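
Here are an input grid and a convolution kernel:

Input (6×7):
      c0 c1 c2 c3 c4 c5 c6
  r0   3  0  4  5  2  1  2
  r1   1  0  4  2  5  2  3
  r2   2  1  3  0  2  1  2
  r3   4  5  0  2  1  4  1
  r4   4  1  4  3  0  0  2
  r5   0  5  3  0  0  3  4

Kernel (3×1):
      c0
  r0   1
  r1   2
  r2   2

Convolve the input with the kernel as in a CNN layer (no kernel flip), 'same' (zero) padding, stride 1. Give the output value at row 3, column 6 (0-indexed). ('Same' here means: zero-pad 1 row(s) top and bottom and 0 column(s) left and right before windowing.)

8

The receptive field on the zero-padded input at this output position is [2 / 1 / 2]. Elementwise product with the kernel and sum: 2·1 + 1·2 + 2·2.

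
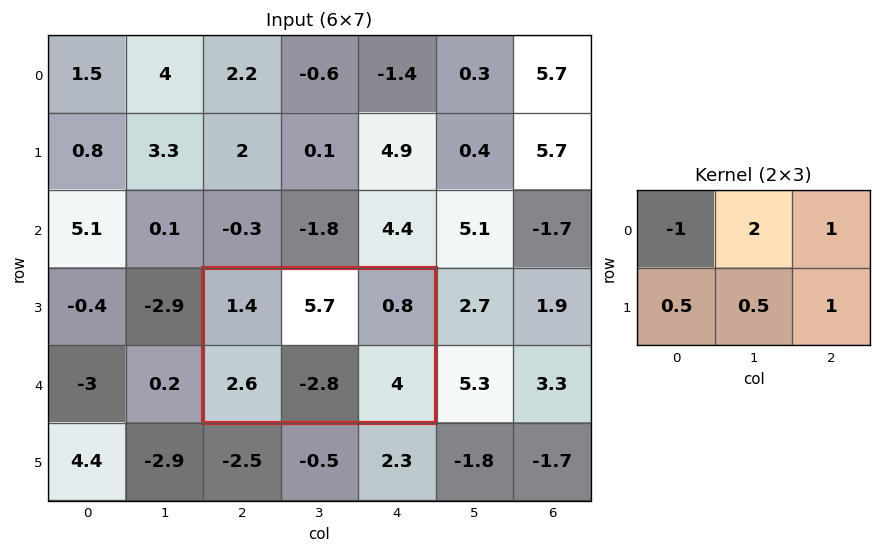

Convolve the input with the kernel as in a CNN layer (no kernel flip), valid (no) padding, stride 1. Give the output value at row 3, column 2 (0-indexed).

14.7

The receptive field on the input at this output position is [1.4 5.7 0.8 / 2.6 -2.8 4]. Elementwise product with the kernel and sum: 1.4·-1 + 5.7·2 + 0.8·1 + 2.6·0.5 + -2.8·0.5 + 4·1.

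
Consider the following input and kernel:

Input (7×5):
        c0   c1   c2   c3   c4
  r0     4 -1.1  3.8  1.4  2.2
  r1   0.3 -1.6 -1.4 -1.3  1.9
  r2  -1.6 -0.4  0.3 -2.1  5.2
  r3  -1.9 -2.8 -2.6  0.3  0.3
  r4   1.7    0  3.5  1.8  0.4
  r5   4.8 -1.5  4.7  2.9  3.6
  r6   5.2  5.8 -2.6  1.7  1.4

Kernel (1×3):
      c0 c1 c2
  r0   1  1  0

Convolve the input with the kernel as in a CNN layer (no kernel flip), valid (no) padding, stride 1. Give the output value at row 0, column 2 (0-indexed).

The receptive field on the input at this output position is [3.8 1.4 2.2]. Elementwise product with the kernel and sum: 3.8·1 + 1.4·1.

5.2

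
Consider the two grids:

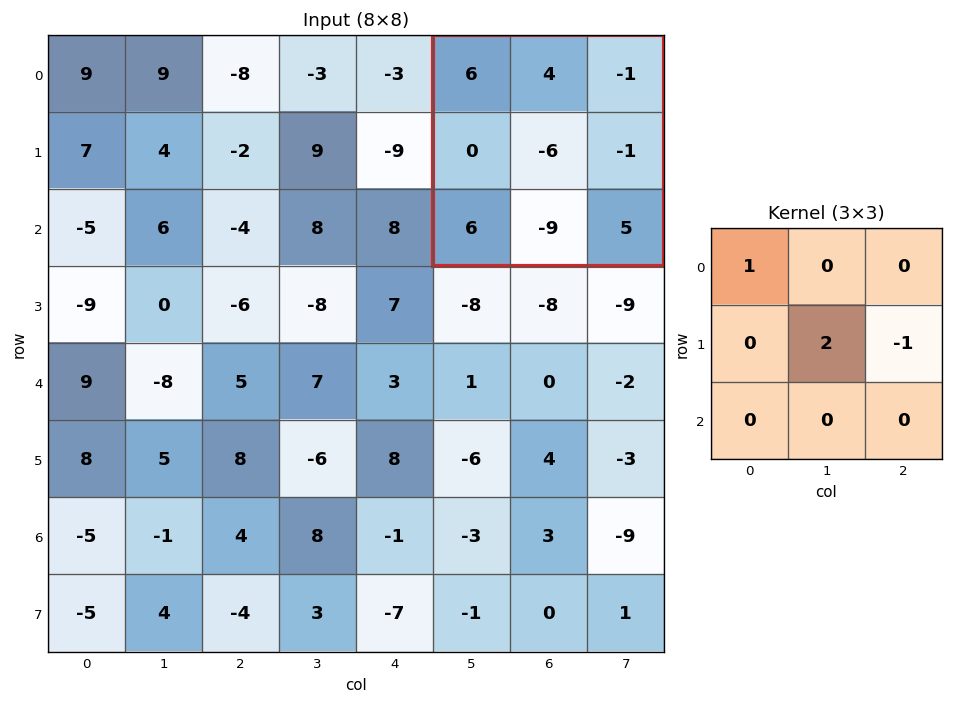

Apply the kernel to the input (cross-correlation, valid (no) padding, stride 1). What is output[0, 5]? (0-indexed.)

The receptive field on the input at this output position is [6 4 -1 / 0 -6 -1 / 6 -9 5]. Elementwise product with the kernel and sum: 6·1 + -6·2 + -1·-1.

-5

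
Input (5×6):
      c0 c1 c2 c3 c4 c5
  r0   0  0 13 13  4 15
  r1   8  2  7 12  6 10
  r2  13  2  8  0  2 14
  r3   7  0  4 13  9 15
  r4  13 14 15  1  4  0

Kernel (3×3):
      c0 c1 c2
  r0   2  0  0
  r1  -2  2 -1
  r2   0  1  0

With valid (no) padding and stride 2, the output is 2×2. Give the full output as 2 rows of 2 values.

-17 30
22 26

Output[0,0]: The receptive field on the input at this output position is [0 0 13 / 8 2 7 / 13 2 8]. Elementwise product with the kernel and sum: 0·2 + 8·-2 + 2·2 + 7·-1 + 2·1.
Output[0,1]: The receptive field on the input at this output position is [13 13 4 / 7 12 6 / 8 0 2]. Elementwise product with the kernel and sum: 13·2 + 7·-2 + 12·2 + 6·-1 + 0·1.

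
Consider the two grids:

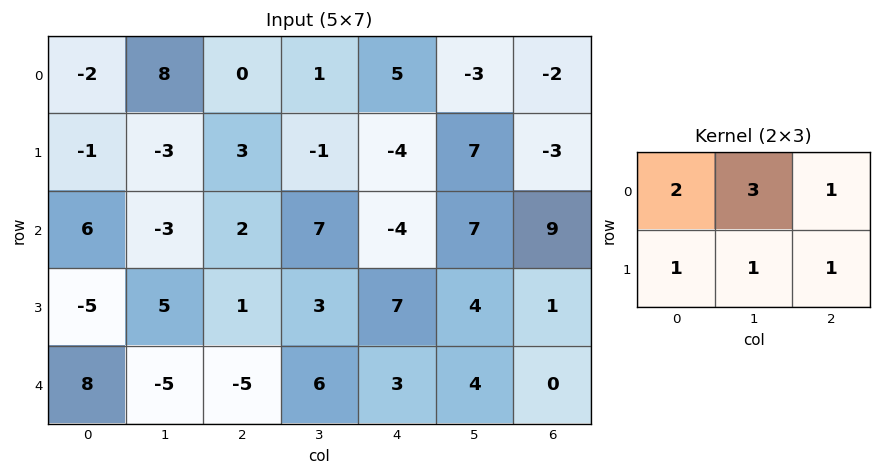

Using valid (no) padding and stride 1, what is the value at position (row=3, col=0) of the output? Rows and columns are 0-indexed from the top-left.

4

The receptive field on the input at this output position is [-5 5 1 / 8 -5 -5]. Elementwise product with the kernel and sum: -5·2 + 5·3 + 1·1 + 8·1 + -5·1 + -5·1.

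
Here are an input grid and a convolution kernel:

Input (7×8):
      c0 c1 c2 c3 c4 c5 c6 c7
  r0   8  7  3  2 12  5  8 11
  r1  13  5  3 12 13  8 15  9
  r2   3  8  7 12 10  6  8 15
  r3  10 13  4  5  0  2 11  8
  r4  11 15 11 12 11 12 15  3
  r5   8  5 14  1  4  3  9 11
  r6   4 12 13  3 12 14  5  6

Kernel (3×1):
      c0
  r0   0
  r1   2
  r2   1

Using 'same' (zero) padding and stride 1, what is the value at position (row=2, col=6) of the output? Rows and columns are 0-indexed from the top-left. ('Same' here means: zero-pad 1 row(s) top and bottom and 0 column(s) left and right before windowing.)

The receptive field on the zero-padded input at this output position is [15 / 8 / 11]. Elementwise product with the kernel and sum: 8·2 + 11·1.

27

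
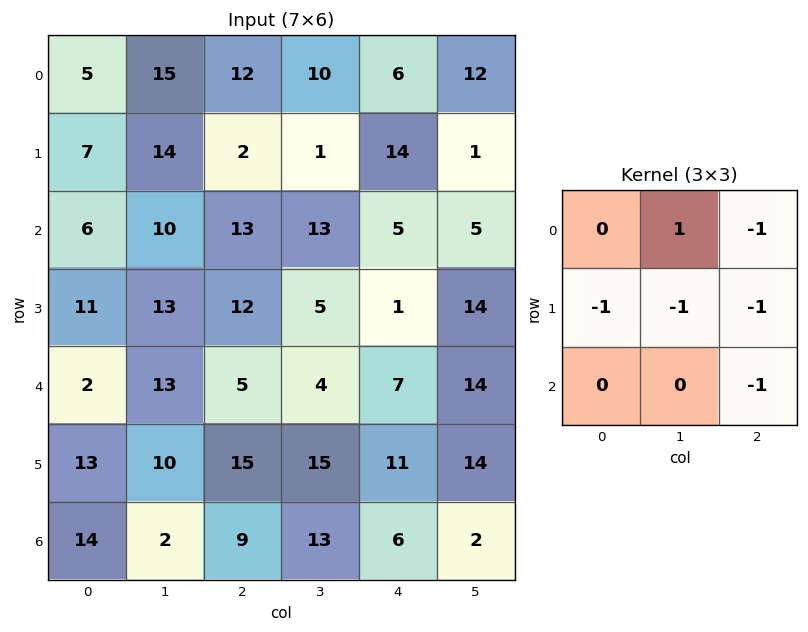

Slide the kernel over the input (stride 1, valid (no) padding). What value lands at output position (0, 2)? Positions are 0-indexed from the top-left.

The receptive field on the input at this output position is [12 10 6 / 2 1 14 / 13 13 5]. Elementwise product with the kernel and sum: 10·1 + 6·-1 + 2·-1 + 1·-1 + 14·-1 + 5·-1.

-18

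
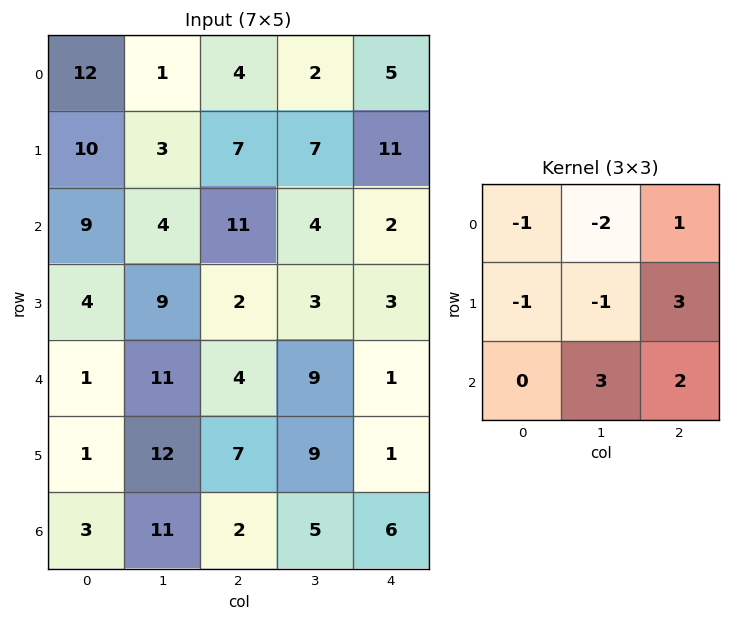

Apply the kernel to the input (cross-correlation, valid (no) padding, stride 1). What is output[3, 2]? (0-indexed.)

14

The receptive field on the input at this output position is [2 3 3 / 4 9 1 / 7 9 1]. Elementwise product with the kernel and sum: 2·-1 + 3·-2 + 3·1 + 4·-1 + 9·-1 + 1·3 + 9·3 + 1·2.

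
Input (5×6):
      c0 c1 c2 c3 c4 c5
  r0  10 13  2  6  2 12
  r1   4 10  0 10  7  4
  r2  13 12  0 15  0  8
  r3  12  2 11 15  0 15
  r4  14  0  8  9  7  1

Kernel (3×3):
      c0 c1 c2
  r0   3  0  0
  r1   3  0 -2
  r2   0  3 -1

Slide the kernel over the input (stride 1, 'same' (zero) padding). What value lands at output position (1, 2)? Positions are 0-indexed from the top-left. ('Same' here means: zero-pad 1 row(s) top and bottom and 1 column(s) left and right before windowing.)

34

The receptive field on the zero-padded input at this output position is [13 2 6 / 10 0 10 / 12 0 15]. Elementwise product with the kernel and sum: 13·3 + 10·3 + 10·-2 + 0·3 + 15·-1.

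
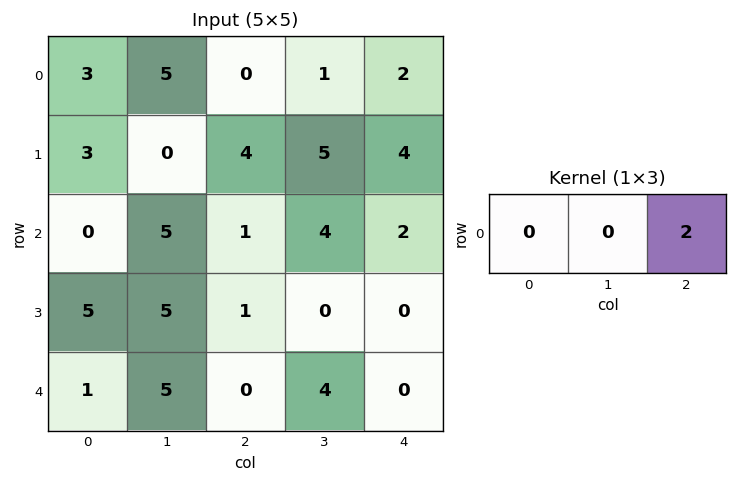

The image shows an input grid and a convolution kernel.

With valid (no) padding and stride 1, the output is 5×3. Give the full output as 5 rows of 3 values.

0 2 4
8 10 8
2 8 4
2 0 0
0 8 0

Output[0,0]: The receptive field on the input at this output position is [3 5 0]. Elementwise product with the kernel and sum: 0·2.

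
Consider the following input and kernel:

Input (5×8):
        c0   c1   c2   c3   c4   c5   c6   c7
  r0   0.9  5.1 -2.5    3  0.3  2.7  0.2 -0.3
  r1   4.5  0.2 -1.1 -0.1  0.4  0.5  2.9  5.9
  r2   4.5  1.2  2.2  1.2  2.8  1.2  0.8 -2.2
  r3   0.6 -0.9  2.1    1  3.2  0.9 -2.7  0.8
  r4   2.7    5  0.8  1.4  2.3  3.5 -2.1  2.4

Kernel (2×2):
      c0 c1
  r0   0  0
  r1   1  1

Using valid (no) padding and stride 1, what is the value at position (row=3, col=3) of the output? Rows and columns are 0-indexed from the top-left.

3.7

The receptive field on the input at this output position is [1 3.2 / 1.4 2.3]. Elementwise product with the kernel and sum: 1.4·1 + 2.3·1.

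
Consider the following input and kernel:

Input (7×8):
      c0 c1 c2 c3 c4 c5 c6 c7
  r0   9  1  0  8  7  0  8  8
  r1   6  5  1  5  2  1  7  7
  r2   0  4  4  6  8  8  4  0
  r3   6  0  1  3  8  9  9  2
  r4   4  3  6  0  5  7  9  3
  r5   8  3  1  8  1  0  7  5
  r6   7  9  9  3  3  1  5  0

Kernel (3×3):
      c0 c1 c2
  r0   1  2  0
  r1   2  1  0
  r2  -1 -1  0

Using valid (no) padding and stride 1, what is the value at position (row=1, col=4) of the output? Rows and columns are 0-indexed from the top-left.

The receptive field on the input at this output position is [2 1 7 / 8 8 4 / 8 9 9]. Elementwise product with the kernel and sum: 2·1 + 1·2 + 8·2 + 8·1 + 8·-1 + 9·-1.

11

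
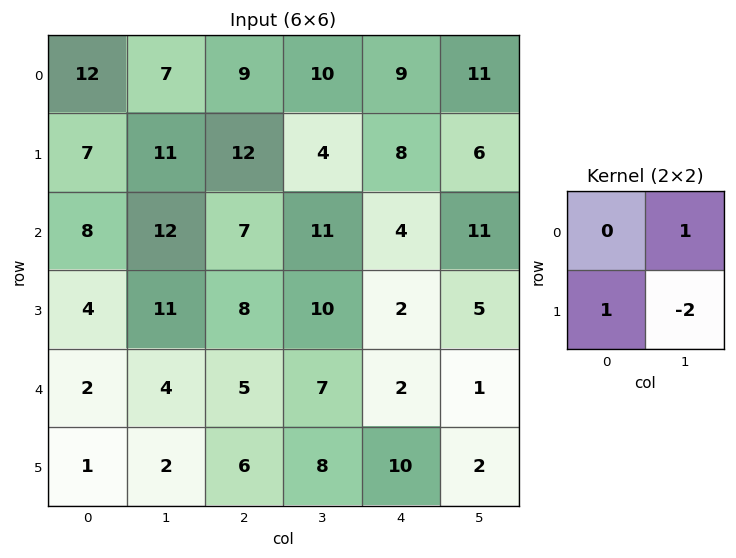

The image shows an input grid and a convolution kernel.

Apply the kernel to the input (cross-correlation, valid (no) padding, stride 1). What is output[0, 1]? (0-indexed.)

-4

The receptive field on the input at this output position is [7 9 / 11 12]. Elementwise product with the kernel and sum: 9·1 + 11·1 + 12·-2.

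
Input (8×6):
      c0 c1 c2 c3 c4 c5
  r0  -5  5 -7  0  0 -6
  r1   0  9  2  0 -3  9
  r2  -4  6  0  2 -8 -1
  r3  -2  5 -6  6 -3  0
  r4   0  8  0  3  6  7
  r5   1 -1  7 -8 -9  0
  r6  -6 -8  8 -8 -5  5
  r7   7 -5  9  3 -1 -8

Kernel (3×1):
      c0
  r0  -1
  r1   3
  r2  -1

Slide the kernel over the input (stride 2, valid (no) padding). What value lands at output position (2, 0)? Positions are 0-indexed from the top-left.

The receptive field on the input at this output position is [0 / 1 / -6]. Elementwise product with the kernel and sum: 0·-1 + 1·3 + -6·-1.

9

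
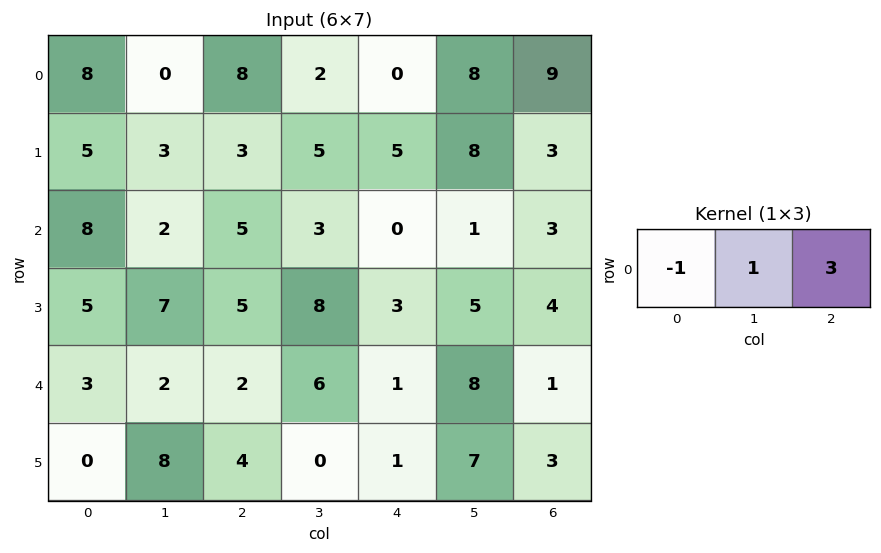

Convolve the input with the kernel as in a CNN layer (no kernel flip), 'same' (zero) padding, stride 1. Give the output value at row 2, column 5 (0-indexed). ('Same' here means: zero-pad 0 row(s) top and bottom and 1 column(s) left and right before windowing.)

The receptive field on the zero-padded input at this output position is [0 1 3]. Elementwise product with the kernel and sum: 0·-1 + 1·1 + 3·3.

10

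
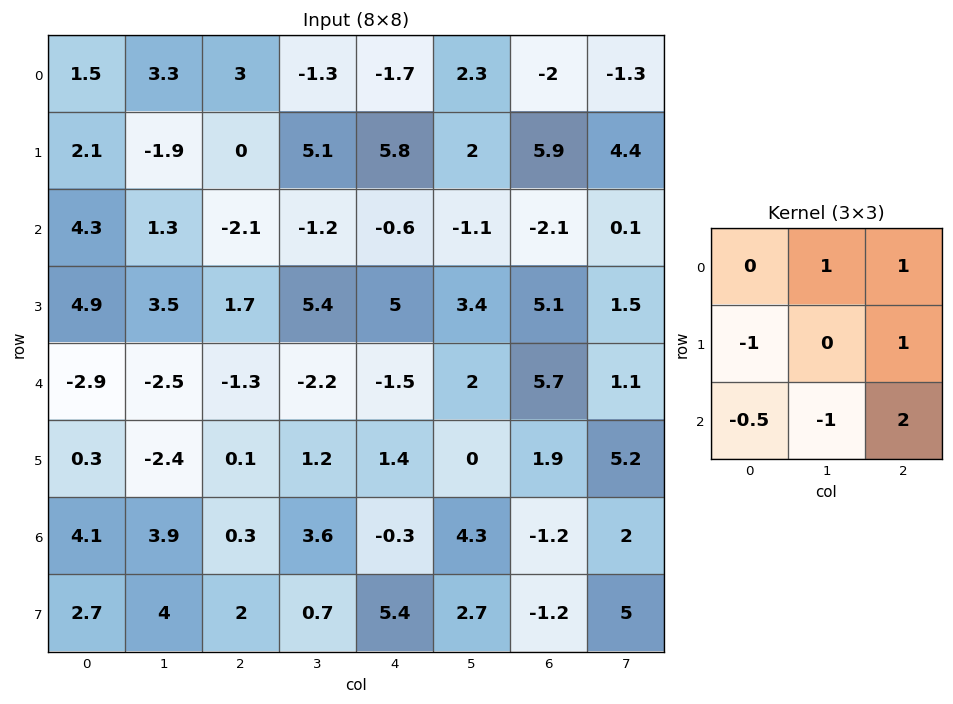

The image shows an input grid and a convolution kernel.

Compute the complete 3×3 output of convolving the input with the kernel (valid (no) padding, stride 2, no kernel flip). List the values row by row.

-3.45 3.85 -2.4
-2.65 1.35 7.05
-9.35 -6.75 1.65

Output[0,0]: The receptive field on the input at this output position is [1.5 3.3 3 / 2.1 -1.9 0 / 4.3 1.3 -2.1]. Elementwise product with the kernel and sum: 3.3·1 + 3·1 + 2.1·-1 + 0·1 + 4.3·-0.5 + 1.3·-1 + -2.1·2.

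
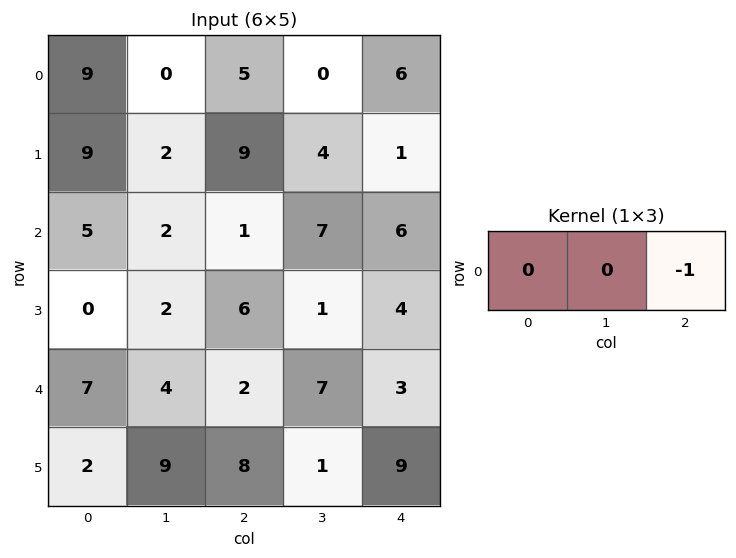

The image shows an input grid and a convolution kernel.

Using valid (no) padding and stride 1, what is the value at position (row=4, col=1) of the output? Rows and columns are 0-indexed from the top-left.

-7

The receptive field on the input at this output position is [4 2 7]. Elementwise product with the kernel and sum: 7·-1.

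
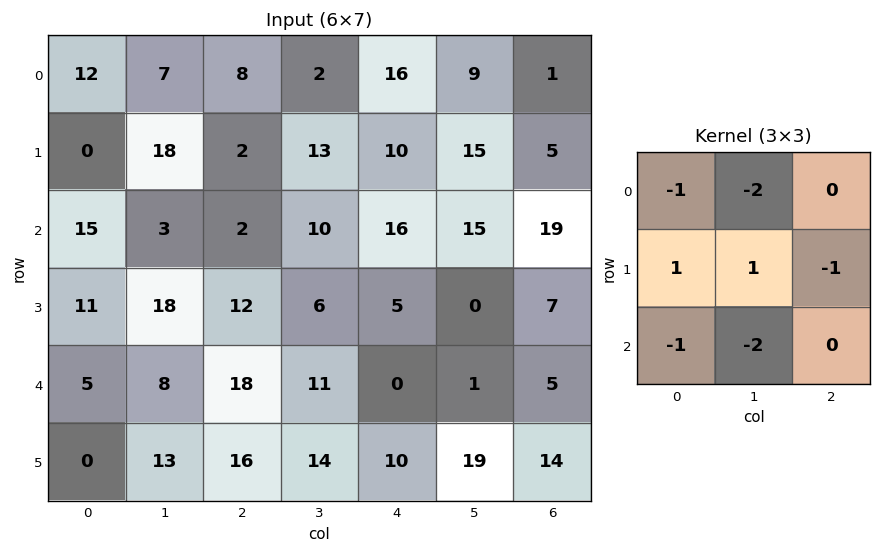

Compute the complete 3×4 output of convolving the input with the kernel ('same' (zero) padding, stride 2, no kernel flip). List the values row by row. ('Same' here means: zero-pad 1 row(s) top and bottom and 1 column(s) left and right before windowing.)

5 -9 -24 -15
-10 -69 -38 -5
-25 -72 -40 -55

Output[0,0]: The receptive field on the zero-padded input at this output position is [0 0 0 / 0 12 7 / 0 0 18]. Elementwise product with the kernel and sum: 0·-1 + 0·-2 + 0·1 + 12·1 + 7·-1 + 0·-1 + 0·-2.
Output[0,1]: The receptive field on the zero-padded input at this output position is [0 0 0 / 7 8 2 / 18 2 13]. Elementwise product with the kernel and sum: 0·-1 + 0·-2 + 7·1 + 8·1 + 2·-1 + 18·-1 + 2·-2.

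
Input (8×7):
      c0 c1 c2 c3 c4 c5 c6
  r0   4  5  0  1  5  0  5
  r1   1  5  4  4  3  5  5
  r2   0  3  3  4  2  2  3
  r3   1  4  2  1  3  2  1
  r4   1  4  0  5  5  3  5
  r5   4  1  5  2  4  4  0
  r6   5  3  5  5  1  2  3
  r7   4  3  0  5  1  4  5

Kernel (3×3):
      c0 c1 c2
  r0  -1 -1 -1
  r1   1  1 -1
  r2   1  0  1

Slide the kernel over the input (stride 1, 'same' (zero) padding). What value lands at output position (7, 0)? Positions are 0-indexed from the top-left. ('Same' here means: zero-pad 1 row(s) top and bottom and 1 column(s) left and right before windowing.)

-7

The receptive field on the zero-padded input at this output position is [0 5 3 / 0 4 3 / 0 0 0]. Elementwise product with the kernel and sum: 0·-1 + 5·-1 + 3·-1 + 0·1 + 4·1 + 3·-1 + 0·1 + 0·1.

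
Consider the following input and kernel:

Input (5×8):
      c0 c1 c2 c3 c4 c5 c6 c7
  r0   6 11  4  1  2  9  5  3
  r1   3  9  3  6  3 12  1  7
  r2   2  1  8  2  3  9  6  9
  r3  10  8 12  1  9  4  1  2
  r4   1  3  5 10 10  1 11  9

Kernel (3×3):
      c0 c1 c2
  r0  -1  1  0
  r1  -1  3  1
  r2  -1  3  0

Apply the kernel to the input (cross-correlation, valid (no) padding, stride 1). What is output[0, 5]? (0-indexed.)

The receptive field on the input at this output position is [9 5 3 / 12 1 7 / 9 6 9]. Elementwise product with the kernel and sum: 9·-1 + 5·1 + 12·-1 + 1·3 + 7·1 + 9·-1 + 6·3.

3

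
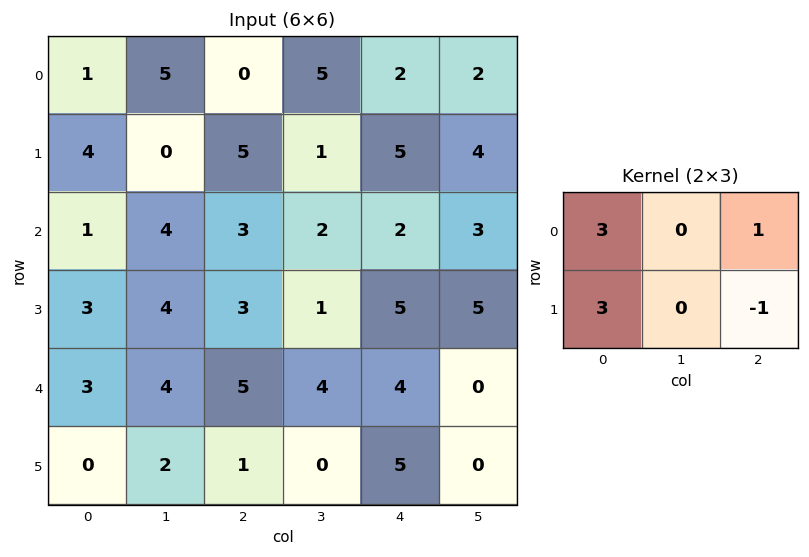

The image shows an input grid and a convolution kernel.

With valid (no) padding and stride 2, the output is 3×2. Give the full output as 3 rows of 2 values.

10 12
12 15
13 17

Output[0,0]: The receptive field on the input at this output position is [1 5 0 / 4 0 5]. Elementwise product with the kernel and sum: 1·3 + 0·1 + 4·3 + 5·-1.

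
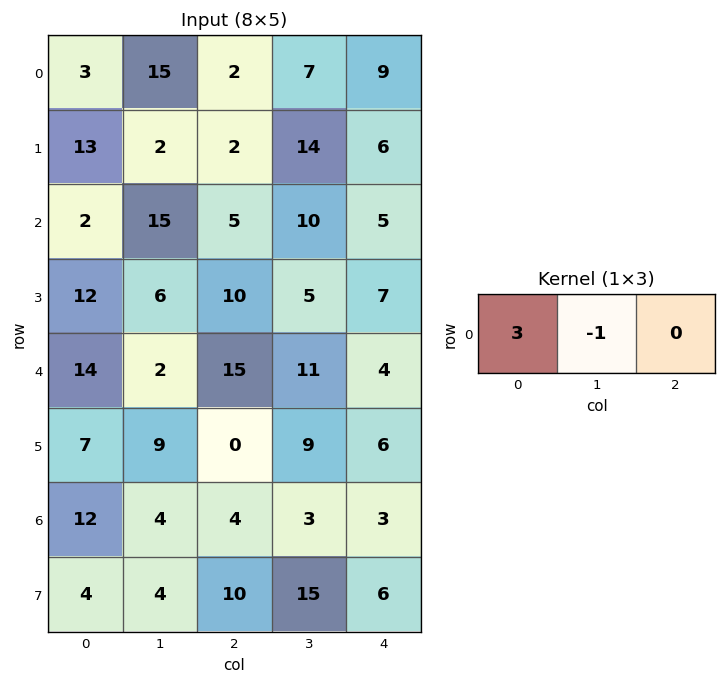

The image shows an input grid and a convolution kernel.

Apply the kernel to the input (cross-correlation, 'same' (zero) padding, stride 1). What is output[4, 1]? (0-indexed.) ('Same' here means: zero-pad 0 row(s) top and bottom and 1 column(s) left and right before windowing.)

The receptive field on the zero-padded input at this output position is [14 2 15]. Elementwise product with the kernel and sum: 14·3 + 2·-1.

40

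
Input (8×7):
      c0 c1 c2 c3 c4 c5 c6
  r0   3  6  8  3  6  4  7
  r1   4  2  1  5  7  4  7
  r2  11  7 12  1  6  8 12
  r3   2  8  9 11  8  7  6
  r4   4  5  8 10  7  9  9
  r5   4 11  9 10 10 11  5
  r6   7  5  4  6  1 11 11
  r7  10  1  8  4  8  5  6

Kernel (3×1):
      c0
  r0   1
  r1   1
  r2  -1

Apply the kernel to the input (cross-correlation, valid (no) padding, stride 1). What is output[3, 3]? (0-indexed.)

11

The receptive field on the input at this output position is [11 / 10 / 10]. Elementwise product with the kernel and sum: 11·1 + 10·1 + 10·-1.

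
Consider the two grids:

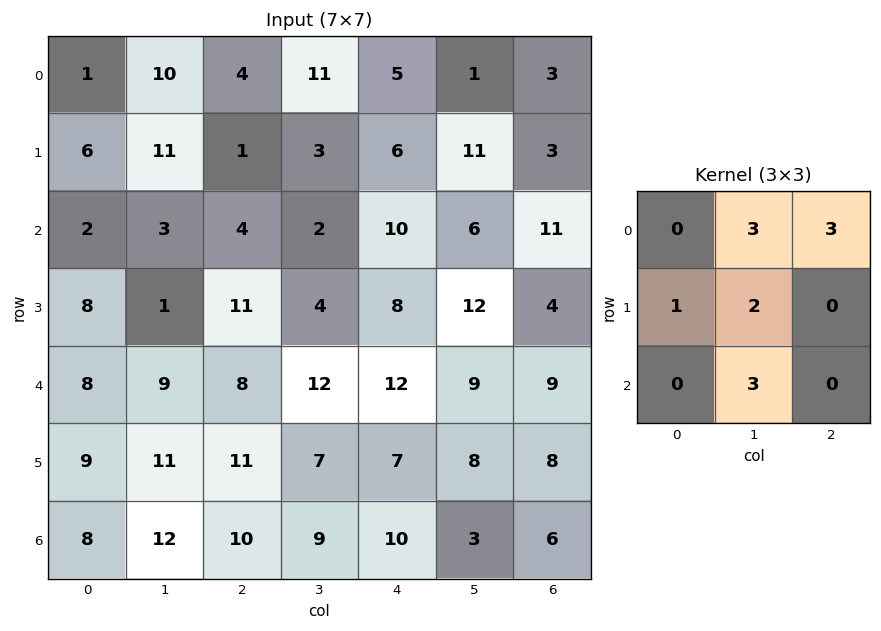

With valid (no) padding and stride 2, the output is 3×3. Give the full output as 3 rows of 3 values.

79 61 58
58 91 110
118 124 86

Output[0,0]: The receptive field on the input at this output position is [1 10 4 / 6 11 1 / 2 3 4]. Elementwise product with the kernel and sum: 10·3 + 4·3 + 6·1 + 11·2 + 3·3.
Output[0,1]: The receptive field on the input at this output position is [4 11 5 / 1 3 6 / 4 2 10]. Elementwise product with the kernel and sum: 11·3 + 5·3 + 1·1 + 3·2 + 2·3.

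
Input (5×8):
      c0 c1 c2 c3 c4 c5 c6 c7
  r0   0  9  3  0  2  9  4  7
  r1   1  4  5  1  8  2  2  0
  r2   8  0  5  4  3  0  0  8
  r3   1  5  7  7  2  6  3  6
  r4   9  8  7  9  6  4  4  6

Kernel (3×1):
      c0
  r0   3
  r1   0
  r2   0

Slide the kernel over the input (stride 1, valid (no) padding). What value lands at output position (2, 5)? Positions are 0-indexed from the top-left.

The receptive field on the input at this output position is [0 / 6 / 4]. Elementwise product with the kernel and sum: 0·3.

0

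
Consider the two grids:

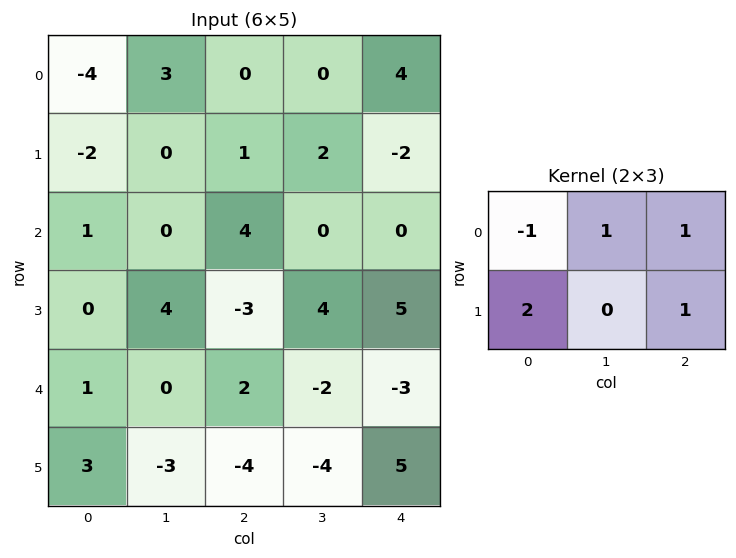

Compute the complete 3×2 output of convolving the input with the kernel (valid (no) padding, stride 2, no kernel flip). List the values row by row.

4 4
0 -5
3 -10

Output[0,0]: The receptive field on the input at this output position is [-4 3 0 / -2 0 1]. Elementwise product with the kernel and sum: -4·-1 + 3·1 + 0·1 + -2·2 + 1·1.
Output[0,1]: The receptive field on the input at this output position is [0 0 4 / 1 2 -2]. Elementwise product with the kernel and sum: 0·-1 + 0·1 + 4·1 + 1·2 + -2·1.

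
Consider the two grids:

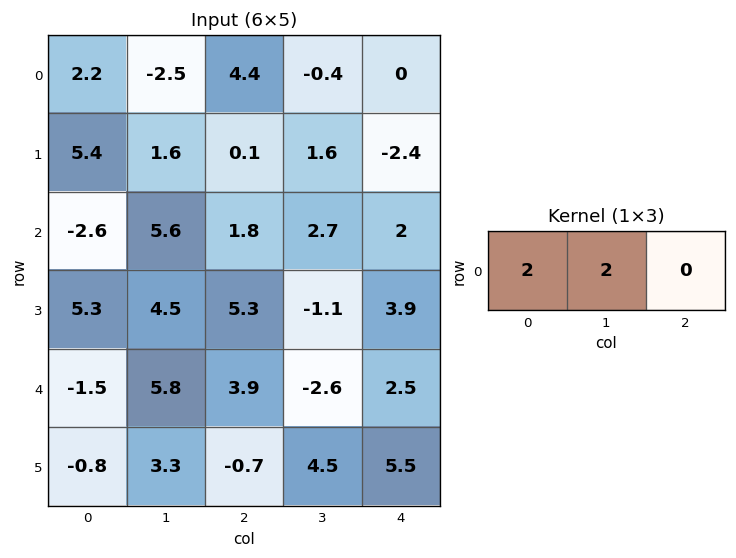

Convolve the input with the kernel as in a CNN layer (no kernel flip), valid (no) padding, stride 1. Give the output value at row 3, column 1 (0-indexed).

The receptive field on the input at this output position is [4.5 5.3 -1.1]. Elementwise product with the kernel and sum: 4.5·2 + 5.3·2.

19.6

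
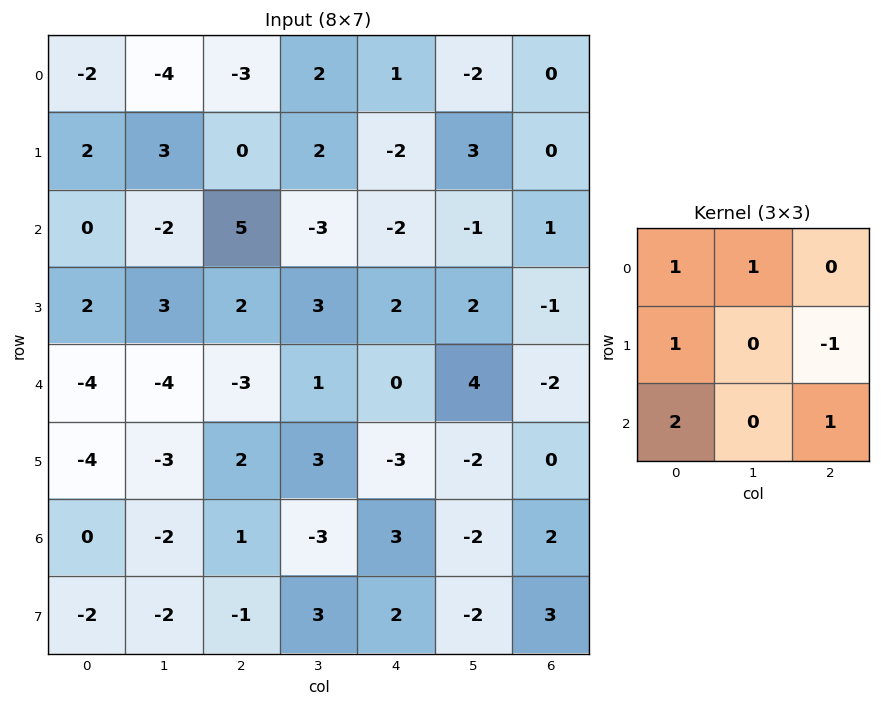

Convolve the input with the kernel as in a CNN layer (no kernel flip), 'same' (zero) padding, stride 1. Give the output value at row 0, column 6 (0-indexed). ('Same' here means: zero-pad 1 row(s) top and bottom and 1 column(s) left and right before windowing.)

The receptive field on the zero-padded input at this output position is [0 0 0 / -2 0 0 / 3 0 0]. Elementwise product with the kernel and sum: 0·1 + 0·1 + -2·1 + 0·-1 + 3·2 + 0·1.

4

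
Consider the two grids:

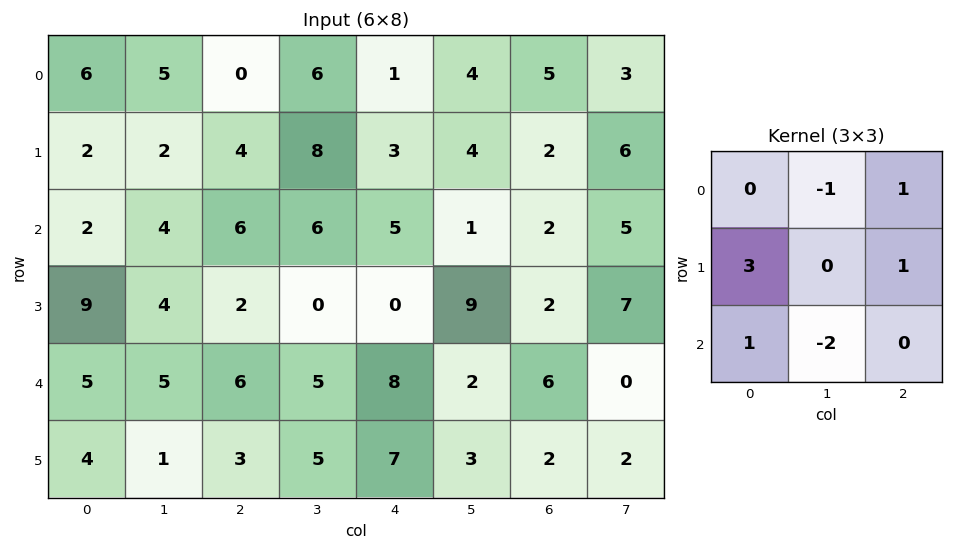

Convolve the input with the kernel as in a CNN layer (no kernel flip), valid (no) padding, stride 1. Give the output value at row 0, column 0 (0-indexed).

-1

The receptive field on the input at this output position is [6 5 0 / 2 2 4 / 2 4 6]. Elementwise product with the kernel and sum: 5·-1 + 0·1 + 2·3 + 4·1 + 2·1 + 4·-2.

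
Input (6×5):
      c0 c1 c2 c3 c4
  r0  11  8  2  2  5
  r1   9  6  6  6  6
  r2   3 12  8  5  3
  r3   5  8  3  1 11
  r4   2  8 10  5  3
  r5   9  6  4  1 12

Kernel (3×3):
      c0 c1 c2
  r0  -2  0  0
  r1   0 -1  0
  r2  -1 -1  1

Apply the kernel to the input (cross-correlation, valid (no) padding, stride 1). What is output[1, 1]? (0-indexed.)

The receptive field on the input at this output position is [6 6 6 / 12 8 5 / 8 3 1]. Elementwise product with the kernel and sum: 6·-2 + 8·-1 + 8·-1 + 3·-1 + 1·1.

-30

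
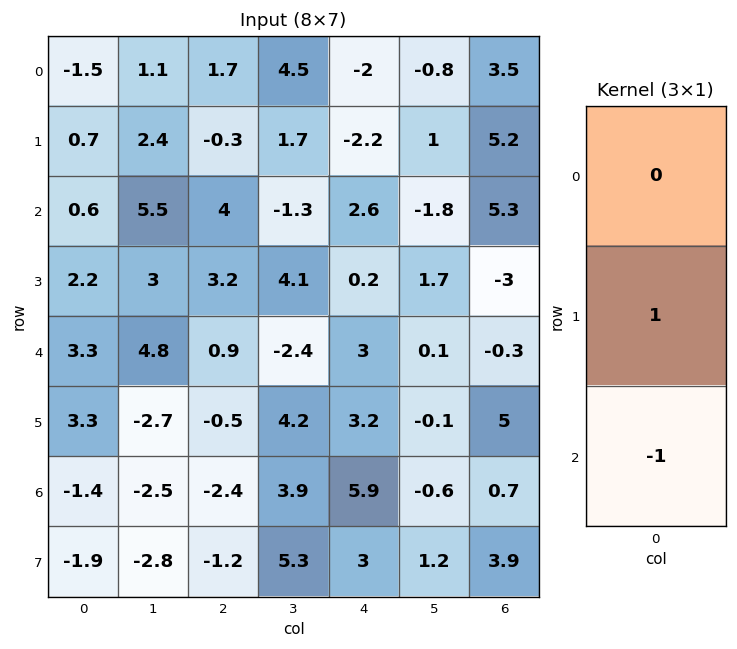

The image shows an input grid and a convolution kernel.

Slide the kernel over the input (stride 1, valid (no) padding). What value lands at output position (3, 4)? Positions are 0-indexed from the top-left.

The receptive field on the input at this output position is [0.2 / 3 / 3.2]. Elementwise product with the kernel and sum: 3·1 + 3.2·-1.

-0.2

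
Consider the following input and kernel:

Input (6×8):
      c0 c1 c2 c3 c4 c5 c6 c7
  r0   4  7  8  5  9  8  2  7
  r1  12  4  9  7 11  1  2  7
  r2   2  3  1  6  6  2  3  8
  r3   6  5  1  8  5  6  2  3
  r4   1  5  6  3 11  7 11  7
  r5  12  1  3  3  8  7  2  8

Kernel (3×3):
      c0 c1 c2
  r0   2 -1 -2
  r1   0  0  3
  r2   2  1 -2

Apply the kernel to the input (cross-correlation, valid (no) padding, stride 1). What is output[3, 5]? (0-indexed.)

25

The receptive field on the input at this output position is [6 2 3 / 7 11 7 / 7 2 8]. Elementwise product with the kernel and sum: 6·2 + 2·-1 + 3·-2 + 7·3 + 7·2 + 2·1 + 8·-2.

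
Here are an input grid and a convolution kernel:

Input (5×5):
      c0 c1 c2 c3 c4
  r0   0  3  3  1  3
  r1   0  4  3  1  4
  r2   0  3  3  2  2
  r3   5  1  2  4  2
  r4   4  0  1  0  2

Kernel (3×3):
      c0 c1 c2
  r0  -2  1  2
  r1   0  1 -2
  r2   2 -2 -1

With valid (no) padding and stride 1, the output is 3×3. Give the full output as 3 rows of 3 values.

-2 -2 -6
13 -10 -5
13 -7 0

Output[0,0]: The receptive field on the input at this output position is [0 3 3 / 0 4 3 / 0 3 3]. Elementwise product with the kernel and sum: 0·-2 + 3·1 + 3·2 + 4·1 + 3·-2 + 0·2 + 3·-2 + 3·-1.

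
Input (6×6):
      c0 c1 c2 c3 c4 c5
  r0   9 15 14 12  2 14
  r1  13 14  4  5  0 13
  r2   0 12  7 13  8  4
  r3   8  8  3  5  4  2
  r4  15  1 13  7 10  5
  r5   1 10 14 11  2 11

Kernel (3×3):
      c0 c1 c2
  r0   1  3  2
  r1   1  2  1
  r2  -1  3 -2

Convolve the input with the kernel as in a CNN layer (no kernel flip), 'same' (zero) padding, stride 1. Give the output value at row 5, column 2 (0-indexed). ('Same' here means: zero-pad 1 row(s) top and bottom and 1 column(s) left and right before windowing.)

The receptive field on the zero-padded input at this output position is [1 13 7 / 10 14 11 / 0 0 0]. Elementwise product with the kernel and sum: 1·1 + 13·3 + 7·2 + 10·1 + 14·2 + 11·1 + 0·-1 + 0·3 + 0·-2.

103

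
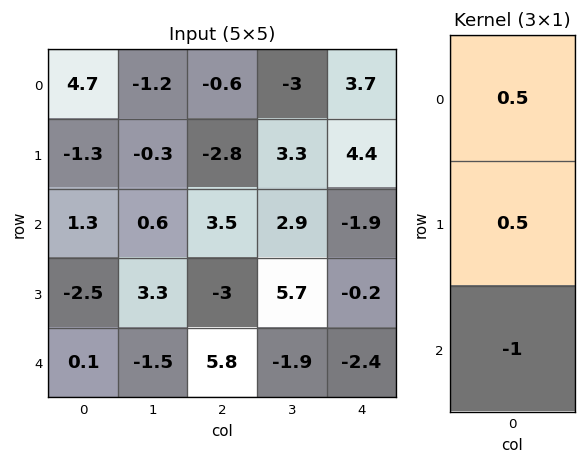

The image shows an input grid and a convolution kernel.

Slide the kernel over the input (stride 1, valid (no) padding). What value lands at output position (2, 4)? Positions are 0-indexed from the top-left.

1.35

The receptive field on the input at this output position is [-1.9 / -0.2 / -2.4]. Elementwise product with the kernel and sum: -1.9·0.5 + -0.2·0.5 + -2.4·-1.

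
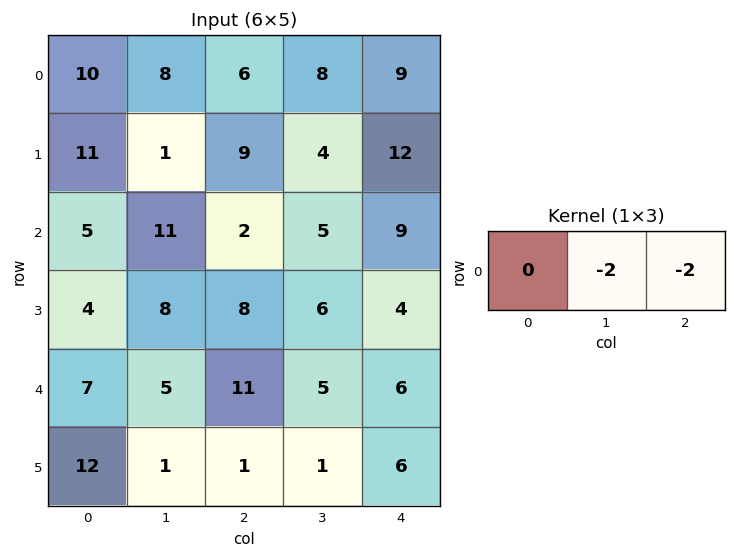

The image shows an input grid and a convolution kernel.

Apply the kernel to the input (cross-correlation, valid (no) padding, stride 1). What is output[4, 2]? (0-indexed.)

-22

The receptive field on the input at this output position is [11 5 6]. Elementwise product with the kernel and sum: 5·-2 + 6·-2.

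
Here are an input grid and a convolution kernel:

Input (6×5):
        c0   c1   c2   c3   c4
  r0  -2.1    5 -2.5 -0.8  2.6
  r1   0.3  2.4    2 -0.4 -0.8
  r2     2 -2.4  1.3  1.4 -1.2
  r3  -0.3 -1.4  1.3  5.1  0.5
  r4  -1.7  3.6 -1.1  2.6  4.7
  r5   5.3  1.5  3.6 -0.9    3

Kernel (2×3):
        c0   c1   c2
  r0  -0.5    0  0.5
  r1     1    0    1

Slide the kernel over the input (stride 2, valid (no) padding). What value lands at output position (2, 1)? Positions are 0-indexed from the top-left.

The receptive field on the input at this output position is [-1.1 2.6 4.7 / 3.6 -0.9 3]. Elementwise product with the kernel and sum: -1.1·-0.5 + 4.7·0.5 + 3.6·1 + 3·1.

9.5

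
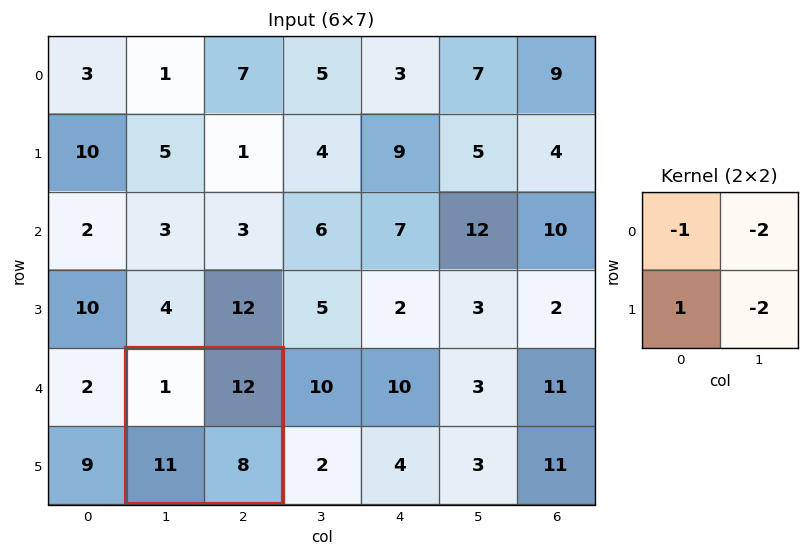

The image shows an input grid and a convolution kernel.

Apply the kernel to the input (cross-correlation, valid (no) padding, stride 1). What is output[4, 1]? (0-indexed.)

The receptive field on the input at this output position is [1 12 / 11 8]. Elementwise product with the kernel and sum: 1·-1 + 12·-2 + 11·1 + 8·-2.

-30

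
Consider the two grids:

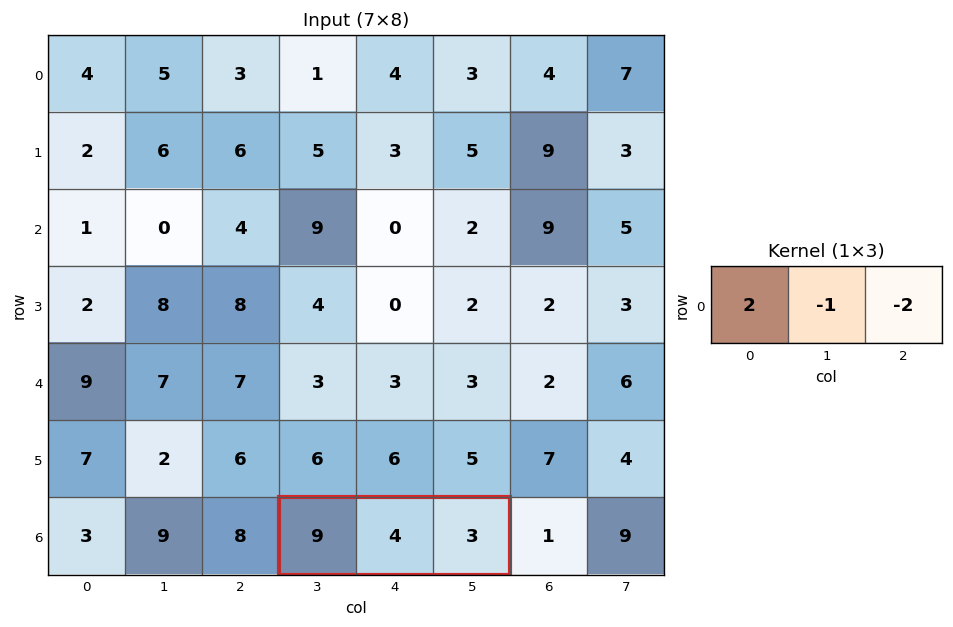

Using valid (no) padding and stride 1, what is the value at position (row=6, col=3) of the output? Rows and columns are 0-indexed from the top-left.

The receptive field on the input at this output position is [9 4 3]. Elementwise product with the kernel and sum: 9·2 + 4·-1 + 3·-2.

8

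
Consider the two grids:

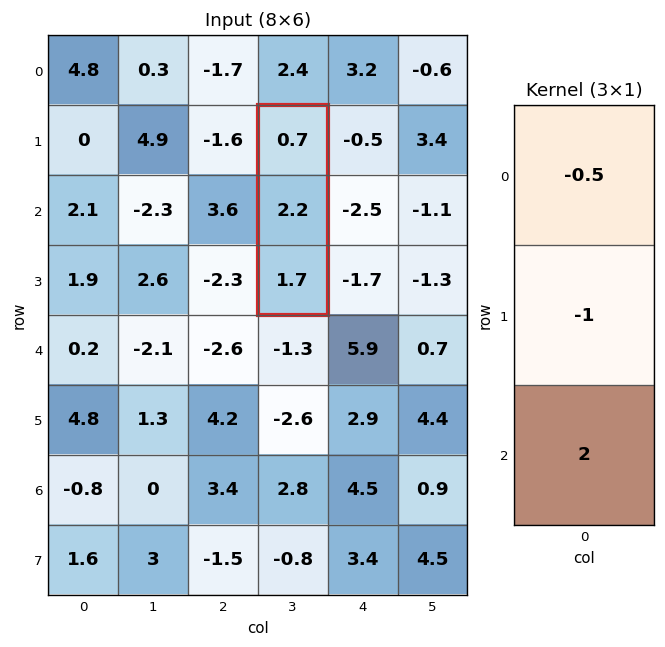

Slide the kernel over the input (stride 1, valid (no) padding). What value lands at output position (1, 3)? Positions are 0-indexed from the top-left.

The receptive field on the input at this output position is [0.7 / 2.2 / 1.7]. Elementwise product with the kernel and sum: 0.7·-0.5 + 2.2·-1 + 1.7·2.

0.85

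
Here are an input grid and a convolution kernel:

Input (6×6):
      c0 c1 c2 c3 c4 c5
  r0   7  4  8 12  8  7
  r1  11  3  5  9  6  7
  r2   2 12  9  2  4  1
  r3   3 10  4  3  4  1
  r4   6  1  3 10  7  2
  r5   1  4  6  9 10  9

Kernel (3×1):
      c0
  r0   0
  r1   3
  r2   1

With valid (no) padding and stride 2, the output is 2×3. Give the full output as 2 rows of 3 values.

Output[0,0]: The receptive field on the input at this output position is [7 / 11 / 2]. Elementwise product with the kernel and sum: 11·3 + 2·1.

35 24 22
15 15 19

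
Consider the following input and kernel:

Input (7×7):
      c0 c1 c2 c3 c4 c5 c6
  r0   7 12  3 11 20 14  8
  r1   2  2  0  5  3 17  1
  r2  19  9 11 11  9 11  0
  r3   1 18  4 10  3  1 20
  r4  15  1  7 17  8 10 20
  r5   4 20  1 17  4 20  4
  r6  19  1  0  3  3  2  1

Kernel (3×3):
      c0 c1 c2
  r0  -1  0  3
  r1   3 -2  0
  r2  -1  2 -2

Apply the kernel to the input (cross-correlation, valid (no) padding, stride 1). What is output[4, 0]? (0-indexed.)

-39

The receptive field on the input at this output position is [15 1 7 / 4 20 1 / 19 1 0]. Elementwise product with the kernel and sum: 15·-1 + 7·3 + 4·3 + 20·-2 + 19·-1 + 1·2 + 0·-2.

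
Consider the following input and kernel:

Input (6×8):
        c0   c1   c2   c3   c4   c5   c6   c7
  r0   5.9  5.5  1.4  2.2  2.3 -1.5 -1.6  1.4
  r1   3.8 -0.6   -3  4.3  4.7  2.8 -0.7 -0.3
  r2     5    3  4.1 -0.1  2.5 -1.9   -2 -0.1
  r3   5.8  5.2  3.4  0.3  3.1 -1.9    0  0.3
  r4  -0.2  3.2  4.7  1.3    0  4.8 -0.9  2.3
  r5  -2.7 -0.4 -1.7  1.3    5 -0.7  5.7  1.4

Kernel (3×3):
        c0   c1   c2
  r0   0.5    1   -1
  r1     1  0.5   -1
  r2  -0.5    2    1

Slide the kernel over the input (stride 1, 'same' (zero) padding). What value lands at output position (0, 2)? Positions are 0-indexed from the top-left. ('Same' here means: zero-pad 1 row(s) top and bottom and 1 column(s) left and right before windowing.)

2.6

The receptive field on the zero-padded input at this output position is [0 0 0 / 5.5 1.4 2.2 / -0.6 -3 4.3]. Elementwise product with the kernel and sum: 0·0.5 + 0·1 + 0·-1 + 5.5·1 + 1.4·0.5 + 2.2·-1 + -0.6·-0.5 + -3·2 + 4.3·1.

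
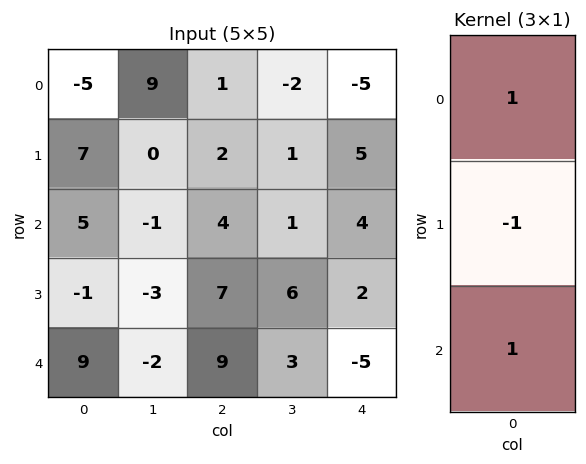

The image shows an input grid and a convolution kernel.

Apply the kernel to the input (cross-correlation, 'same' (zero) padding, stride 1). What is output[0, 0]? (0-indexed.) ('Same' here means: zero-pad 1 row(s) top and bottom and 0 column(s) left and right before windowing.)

The receptive field on the zero-padded input at this output position is [0 / -5 / 7]. Elementwise product with the kernel and sum: 0·1 + -5·-1 + 7·1.

12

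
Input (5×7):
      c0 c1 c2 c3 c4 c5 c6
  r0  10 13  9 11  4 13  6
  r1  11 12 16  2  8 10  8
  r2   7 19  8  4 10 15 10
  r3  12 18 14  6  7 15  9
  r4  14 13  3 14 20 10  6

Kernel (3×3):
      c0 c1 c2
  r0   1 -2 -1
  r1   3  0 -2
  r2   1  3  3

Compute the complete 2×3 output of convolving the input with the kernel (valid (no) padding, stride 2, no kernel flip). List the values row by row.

64 65 65
31 123 41

Output[0,0]: The receptive field on the input at this output position is [10 13 9 / 11 12 16 / 7 19 8]. Elementwise product with the kernel and sum: 10·1 + 13·-2 + 9·-1 + 11·3 + 16·-2 + 7·1 + 19·3 + 8·3.
Output[0,1]: The receptive field on the input at this output position is [9 11 4 / 16 2 8 / 8 4 10]. Elementwise product with the kernel and sum: 9·1 + 11·-2 + 4·-1 + 16·3 + 8·-2 + 8·1 + 4·3 + 10·3.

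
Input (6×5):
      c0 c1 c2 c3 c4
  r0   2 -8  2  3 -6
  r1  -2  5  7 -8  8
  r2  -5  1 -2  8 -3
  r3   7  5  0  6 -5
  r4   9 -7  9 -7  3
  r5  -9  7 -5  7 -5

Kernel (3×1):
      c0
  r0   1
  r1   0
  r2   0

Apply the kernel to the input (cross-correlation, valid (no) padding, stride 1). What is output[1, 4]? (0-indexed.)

8

The receptive field on the input at this output position is [8 / -3 / -5]. Elementwise product with the kernel and sum: 8·1.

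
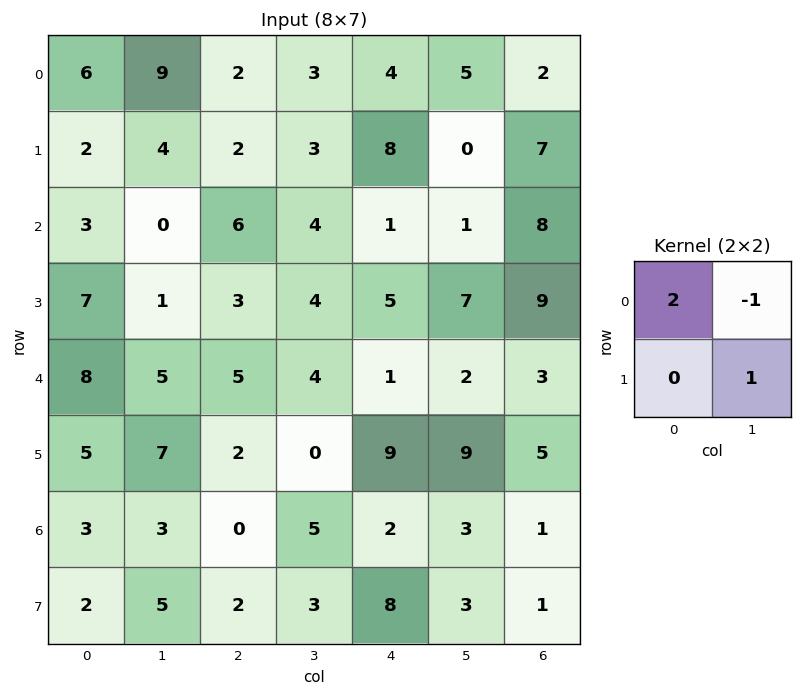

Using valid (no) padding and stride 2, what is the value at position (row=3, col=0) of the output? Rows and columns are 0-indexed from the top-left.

8

The receptive field on the input at this output position is [3 3 / 2 5]. Elementwise product with the kernel and sum: 3·2 + 3·-1 + 5·1.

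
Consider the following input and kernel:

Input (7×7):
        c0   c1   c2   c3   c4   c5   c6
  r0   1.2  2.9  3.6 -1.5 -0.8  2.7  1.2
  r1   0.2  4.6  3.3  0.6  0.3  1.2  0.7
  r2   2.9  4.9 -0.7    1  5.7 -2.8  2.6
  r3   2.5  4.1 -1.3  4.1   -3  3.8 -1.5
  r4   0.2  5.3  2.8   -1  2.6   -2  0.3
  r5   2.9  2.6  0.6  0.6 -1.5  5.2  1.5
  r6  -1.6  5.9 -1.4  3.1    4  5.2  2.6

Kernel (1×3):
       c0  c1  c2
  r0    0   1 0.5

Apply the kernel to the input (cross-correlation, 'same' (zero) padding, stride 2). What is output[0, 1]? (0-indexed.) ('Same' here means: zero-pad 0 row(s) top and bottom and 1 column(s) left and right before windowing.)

The receptive field on the zero-padded input at this output position is [2.9 3.6 -1.5]. Elementwise product with the kernel and sum: 3.6·1 + -1.5·0.5.

2.85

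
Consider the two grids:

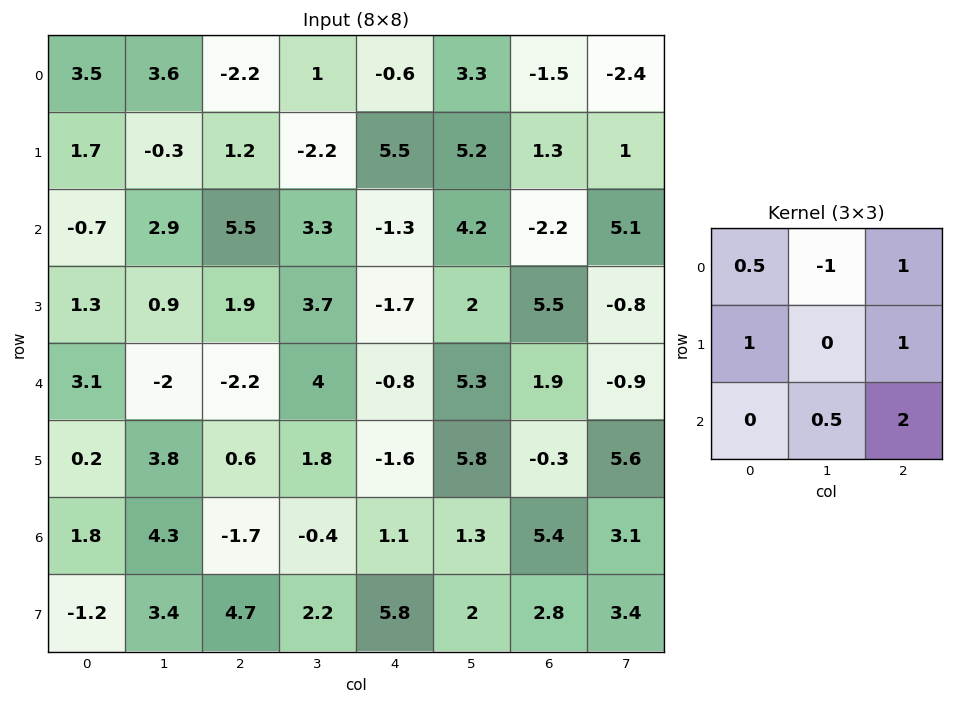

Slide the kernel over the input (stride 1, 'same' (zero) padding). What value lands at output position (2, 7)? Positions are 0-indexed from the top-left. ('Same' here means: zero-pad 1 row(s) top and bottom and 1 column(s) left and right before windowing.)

The receptive field on the zero-padded input at this output position is [1.3 1 0 / -2.2 5.1 0 / 5.5 -0.8 0]. Elementwise product with the kernel and sum: 1.3·0.5 + 1·-1 + 0·1 + -2.2·1 + 0·1 + -0.8·0.5 + 0·2.

-2.95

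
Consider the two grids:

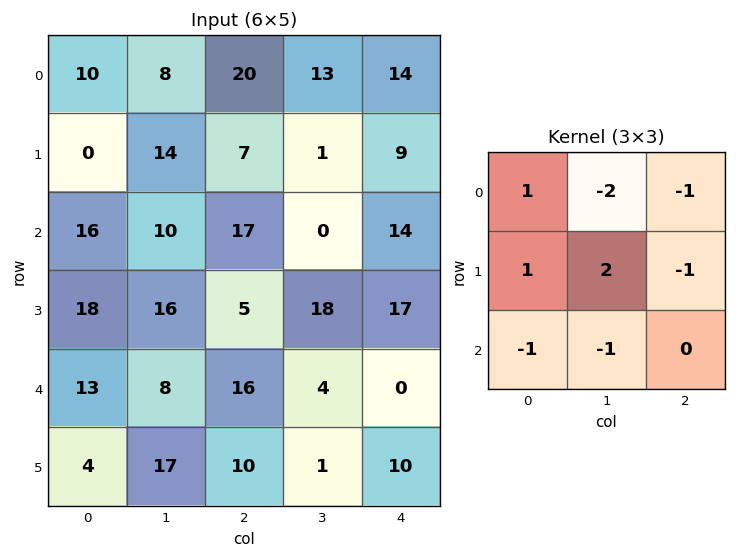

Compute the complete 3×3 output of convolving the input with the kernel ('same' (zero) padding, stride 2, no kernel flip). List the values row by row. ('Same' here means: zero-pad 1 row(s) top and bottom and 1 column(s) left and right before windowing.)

Output[0,0]: The receptive field on the zero-padded input at this output position is [0 0 0 / 0 10 8 / 0 0 14]. Elementwise product with the kernel and sum: 0·1 + 0·-2 + 0·-1 + 0·1 + 10·2 + 8·-1 + 0·-1 + 0·-1.

12 14 31
-10 22 -24
-38 -3 -23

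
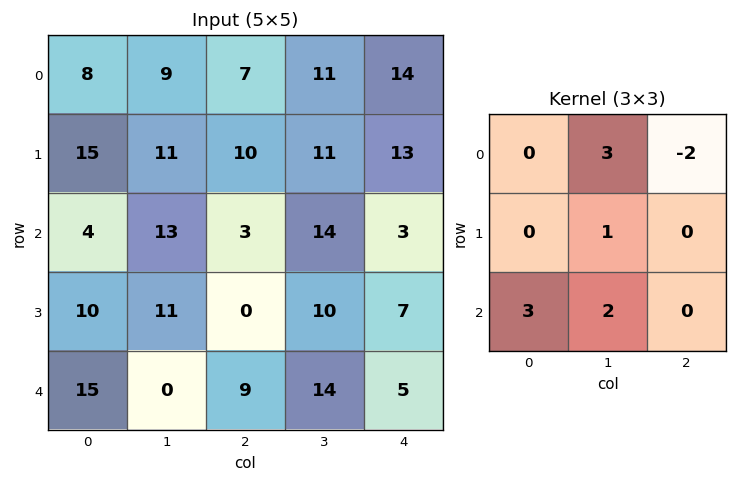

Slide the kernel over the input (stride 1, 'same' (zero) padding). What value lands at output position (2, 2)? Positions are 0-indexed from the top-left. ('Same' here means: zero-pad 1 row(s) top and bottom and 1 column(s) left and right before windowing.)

The receptive field on the zero-padded input at this output position is [11 10 11 / 13 3 14 / 11 0 10]. Elementwise product with the kernel and sum: 10·3 + 11·-2 + 3·1 + 11·3 + 0·2.

44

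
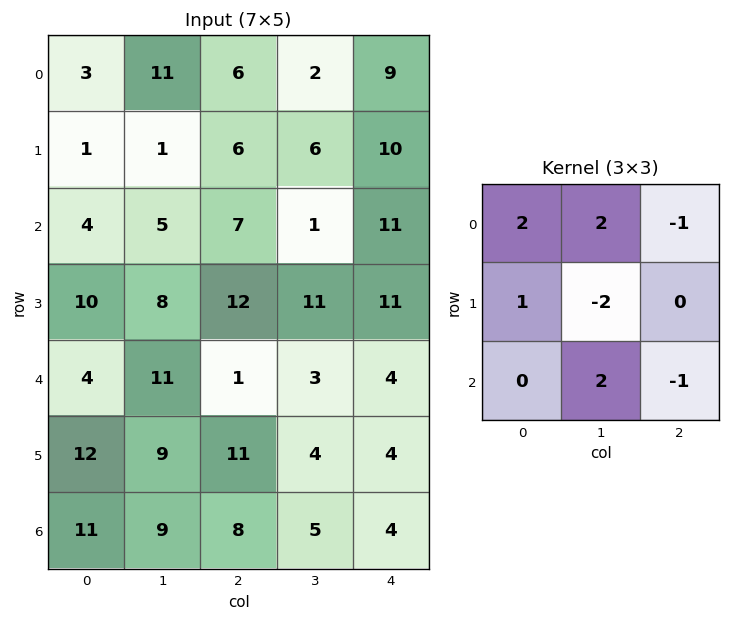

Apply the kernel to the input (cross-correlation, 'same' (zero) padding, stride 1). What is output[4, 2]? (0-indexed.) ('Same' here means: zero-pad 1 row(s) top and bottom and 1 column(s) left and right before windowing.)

56

The receptive field on the zero-padded input at this output position is [8 12 11 / 11 1 3 / 9 11 4]. Elementwise product with the kernel and sum: 8·2 + 12·2 + 11·-1 + 11·1 + 1·-2 + 11·2 + 4·-1.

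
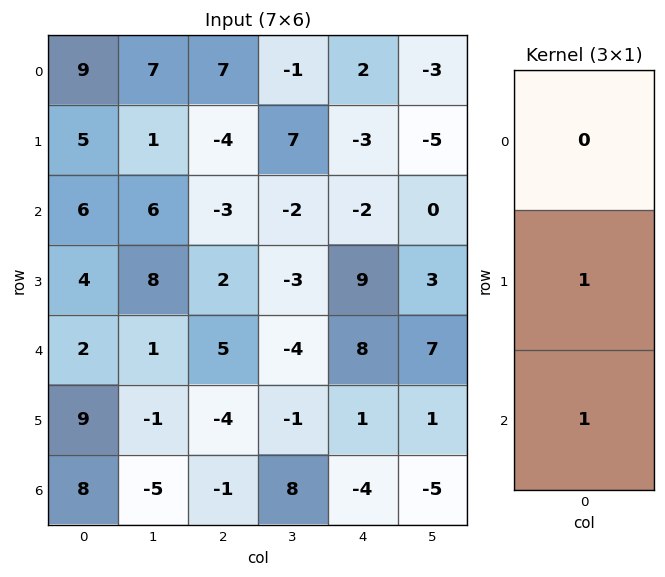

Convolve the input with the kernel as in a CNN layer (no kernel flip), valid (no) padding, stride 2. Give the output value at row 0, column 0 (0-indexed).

The receptive field on the input at this output position is [9 / 5 / 6]. Elementwise product with the kernel and sum: 5·1 + 6·1.

11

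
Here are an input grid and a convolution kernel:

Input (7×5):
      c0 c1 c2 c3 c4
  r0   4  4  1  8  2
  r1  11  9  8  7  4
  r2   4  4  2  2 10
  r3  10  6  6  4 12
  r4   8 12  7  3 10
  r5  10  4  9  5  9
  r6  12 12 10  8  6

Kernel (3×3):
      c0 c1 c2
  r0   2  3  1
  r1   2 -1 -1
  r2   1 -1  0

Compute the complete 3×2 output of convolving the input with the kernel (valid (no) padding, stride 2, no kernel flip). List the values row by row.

26 33
26 20
66 39

Output[0,0]: The receptive field on the input at this output position is [4 4 1 / 11 9 8 / 4 4 2]. Elementwise product with the kernel and sum: 4·2 + 4·3 + 1·1 + 11·2 + 9·-1 + 8·-1 + 4·1 + 4·-1.
Output[0,1]: The receptive field on the input at this output position is [1 8 2 / 8 7 4 / 2 2 10]. Elementwise product with the kernel and sum: 1·2 + 8·3 + 2·1 + 8·2 + 7·-1 + 4·-1 + 2·1 + 2·-1.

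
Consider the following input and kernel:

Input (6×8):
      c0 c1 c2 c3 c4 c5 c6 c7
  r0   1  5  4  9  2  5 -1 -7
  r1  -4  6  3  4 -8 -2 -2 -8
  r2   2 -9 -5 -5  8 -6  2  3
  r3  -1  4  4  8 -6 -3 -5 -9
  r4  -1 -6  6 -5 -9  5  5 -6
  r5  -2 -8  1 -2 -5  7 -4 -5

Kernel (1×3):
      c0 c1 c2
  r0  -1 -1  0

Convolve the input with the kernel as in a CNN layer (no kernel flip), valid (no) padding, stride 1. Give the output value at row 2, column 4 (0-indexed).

-2

The receptive field on the input at this output position is [8 -6 2]. Elementwise product with the kernel and sum: 8·-1 + -6·-1.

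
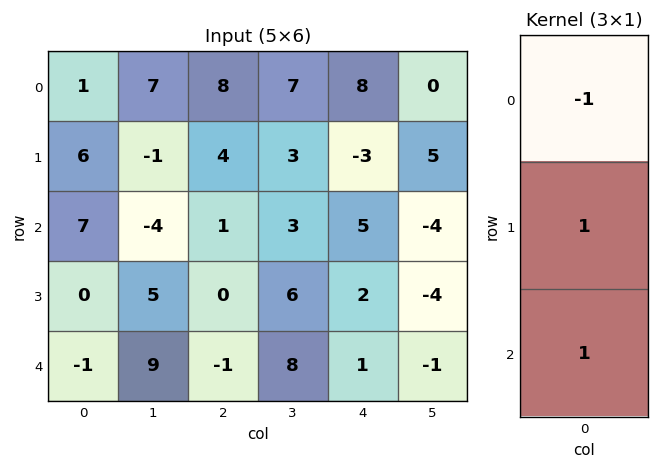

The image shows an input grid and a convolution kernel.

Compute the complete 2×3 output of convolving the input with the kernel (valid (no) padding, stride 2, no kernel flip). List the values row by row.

Output[0,0]: The receptive field on the input at this output position is [1 / 6 / 7]. Elementwise product with the kernel and sum: 1·-1 + 6·1 + 7·1.
Output[0,1]: The receptive field on the input at this output position is [8 / 4 / 1]. Elementwise product with the kernel and sum: 8·-1 + 4·1 + 1·1.

12 -3 -6
-8 -2 -2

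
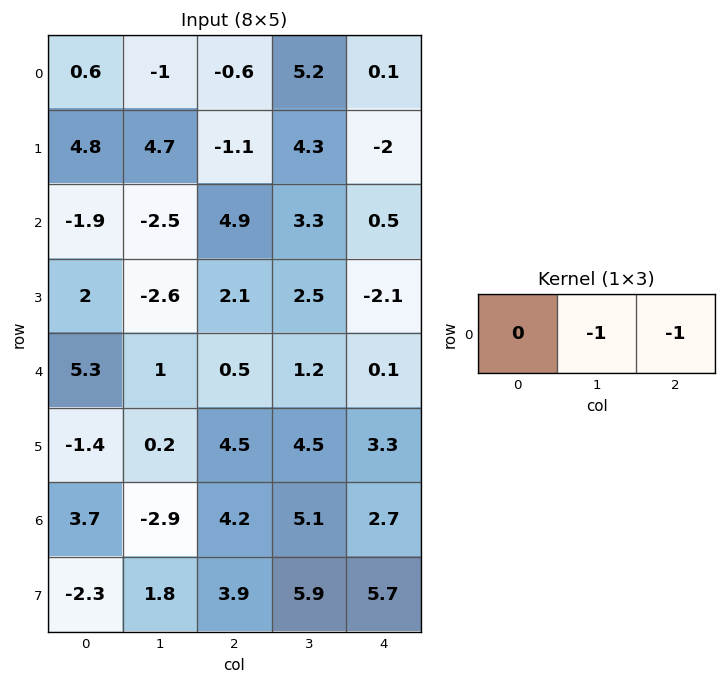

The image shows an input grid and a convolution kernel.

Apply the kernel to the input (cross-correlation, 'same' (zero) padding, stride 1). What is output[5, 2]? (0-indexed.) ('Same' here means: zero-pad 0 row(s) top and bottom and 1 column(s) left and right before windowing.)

-9

The receptive field on the zero-padded input at this output position is [0.2 4.5 4.5]. Elementwise product with the kernel and sum: 4.5·-1 + 4.5·-1.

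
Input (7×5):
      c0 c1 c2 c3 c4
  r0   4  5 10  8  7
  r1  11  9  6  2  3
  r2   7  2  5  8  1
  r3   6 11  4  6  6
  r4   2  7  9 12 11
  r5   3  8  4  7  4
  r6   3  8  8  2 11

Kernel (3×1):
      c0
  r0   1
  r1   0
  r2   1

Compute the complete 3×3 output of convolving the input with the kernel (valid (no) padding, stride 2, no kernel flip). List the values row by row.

Output[0,0]: The receptive field on the input at this output position is [4 / 11 / 7]. Elementwise product with the kernel and sum: 4·1 + 7·1.
Output[0,1]: The receptive field on the input at this output position is [10 / 6 / 5]. Elementwise product with the kernel and sum: 10·1 + 5·1.

11 15 8
9 14 12
5 17 22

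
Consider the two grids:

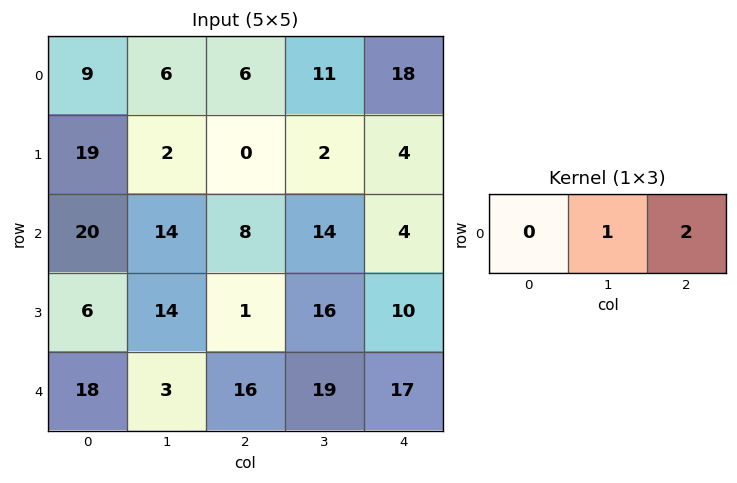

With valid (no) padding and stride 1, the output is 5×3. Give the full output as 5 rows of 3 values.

Output[0,0]: The receptive field on the input at this output position is [9 6 6]. Elementwise product with the kernel and sum: 6·1 + 6·2.
Output[0,1]: The receptive field on the input at this output position is [6 6 11]. Elementwise product with the kernel and sum: 6·1 + 11·2.

18 28 47
2 4 10
30 36 22
16 33 36
35 54 53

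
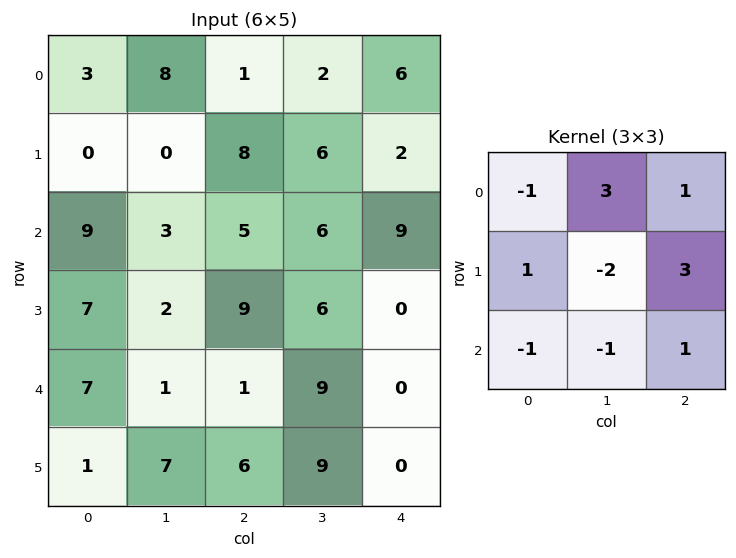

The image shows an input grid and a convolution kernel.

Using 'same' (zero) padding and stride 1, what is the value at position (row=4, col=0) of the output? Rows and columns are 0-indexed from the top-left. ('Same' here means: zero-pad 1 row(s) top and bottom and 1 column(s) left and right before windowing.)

The receptive field on the zero-padded input at this output position is [0 7 2 / 0 7 1 / 0 1 7]. Elementwise product with the kernel and sum: 0·-1 + 7·3 + 2·1 + 0·1 + 7·-2 + 1·3 + 0·-1 + 1·-1 + 7·1.

18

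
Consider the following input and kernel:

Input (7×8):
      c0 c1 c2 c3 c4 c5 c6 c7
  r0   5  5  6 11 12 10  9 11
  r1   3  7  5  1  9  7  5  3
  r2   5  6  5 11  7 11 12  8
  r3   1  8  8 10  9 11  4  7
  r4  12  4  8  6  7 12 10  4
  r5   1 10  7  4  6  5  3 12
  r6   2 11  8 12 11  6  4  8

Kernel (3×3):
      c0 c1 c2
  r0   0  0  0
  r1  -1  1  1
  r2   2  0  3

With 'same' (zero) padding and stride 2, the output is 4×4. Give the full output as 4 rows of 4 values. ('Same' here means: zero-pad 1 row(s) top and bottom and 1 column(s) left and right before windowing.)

Output[0,0]: The receptive field on the zero-padded input at this output position is [0 0 0 / 0 5 5 / 0 3 7]. Elementwise product with the kernel and sum: 0·-1 + 5·1 + 5·1 + 0·2 + 7·3.
Output[0,1]: The receptive field on the zero-padded input at this output position is [0 0 0 / 5 6 11 / 7 5 1]. Elementwise product with the kernel and sum: 5·-1 + 6·1 + 11·1 + 7·2 + 1·3.

31 29 34 33
35 56 60 52
46 42 36 48
13 9 5 6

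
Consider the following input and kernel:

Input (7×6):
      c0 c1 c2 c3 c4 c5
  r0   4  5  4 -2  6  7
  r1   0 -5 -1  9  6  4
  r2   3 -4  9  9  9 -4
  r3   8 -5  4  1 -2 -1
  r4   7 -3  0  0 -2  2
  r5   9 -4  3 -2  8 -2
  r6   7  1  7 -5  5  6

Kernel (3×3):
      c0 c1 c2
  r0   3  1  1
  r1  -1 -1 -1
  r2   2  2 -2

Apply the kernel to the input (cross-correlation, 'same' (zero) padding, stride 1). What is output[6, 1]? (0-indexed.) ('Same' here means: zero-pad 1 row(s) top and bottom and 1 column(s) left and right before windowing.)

11

The receptive field on the zero-padded input at this output position is [9 -4 3 / 7 1 7 / 0 0 0]. Elementwise product with the kernel and sum: 9·3 + -4·1 + 3·1 + 7·-1 + 1·-1 + 7·-1 + 0·2 + 0·2 + 0·-2.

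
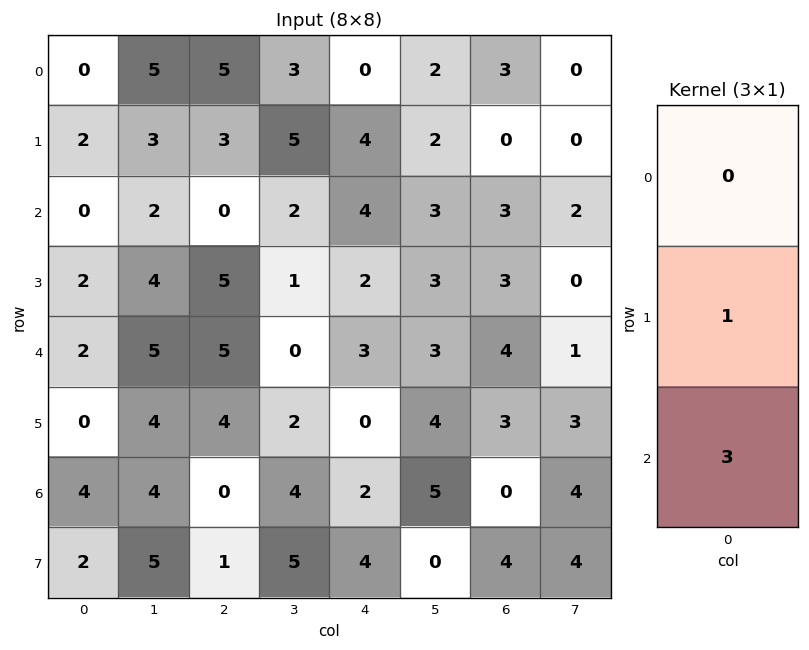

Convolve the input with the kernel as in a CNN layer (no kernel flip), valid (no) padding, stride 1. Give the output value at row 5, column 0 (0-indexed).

The receptive field on the input at this output position is [0 / 4 / 2]. Elementwise product with the kernel and sum: 4·1 + 2·3.

10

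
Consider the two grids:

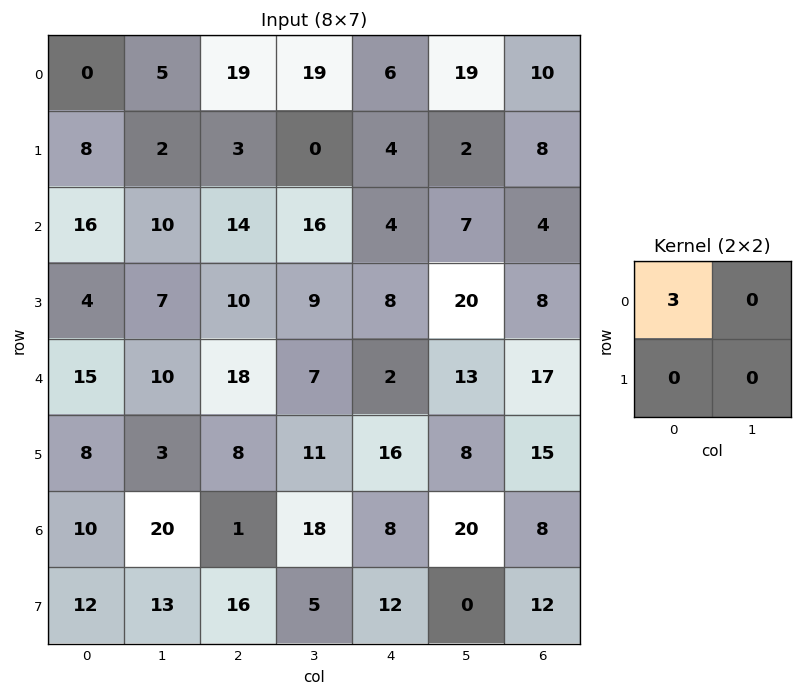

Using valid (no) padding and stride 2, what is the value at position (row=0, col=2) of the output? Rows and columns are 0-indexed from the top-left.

The receptive field on the input at this output position is [6 19 / 4 2]. Elementwise product with the kernel and sum: 6·3.

18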